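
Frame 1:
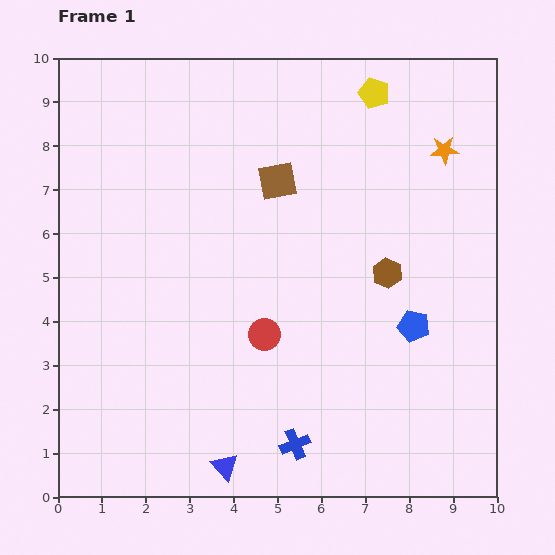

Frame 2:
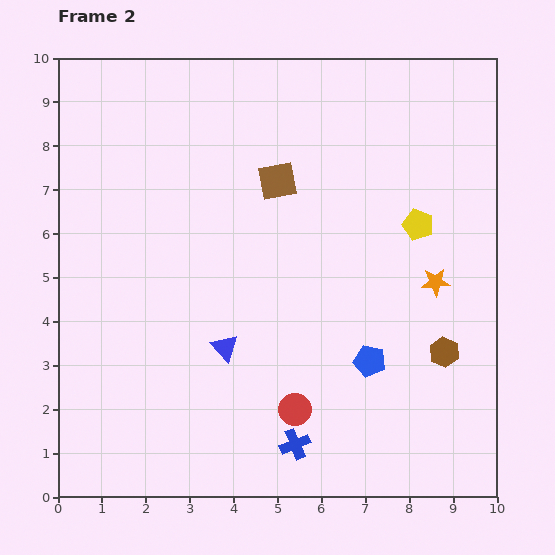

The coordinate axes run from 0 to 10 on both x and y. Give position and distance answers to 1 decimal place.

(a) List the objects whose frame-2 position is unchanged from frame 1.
the blue cross, the brown square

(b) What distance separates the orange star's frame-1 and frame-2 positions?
3.0

The orange star moved from (8.8, 7.9) to (8.6, 4.9), a distance of √(0.2² + 3.0²) ≈ 3.0.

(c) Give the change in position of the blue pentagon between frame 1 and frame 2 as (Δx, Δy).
(-1.0, -0.8)

The blue pentagon was at (8.1, 3.9) in frame 1 and (7.1, 3.1) in frame 2.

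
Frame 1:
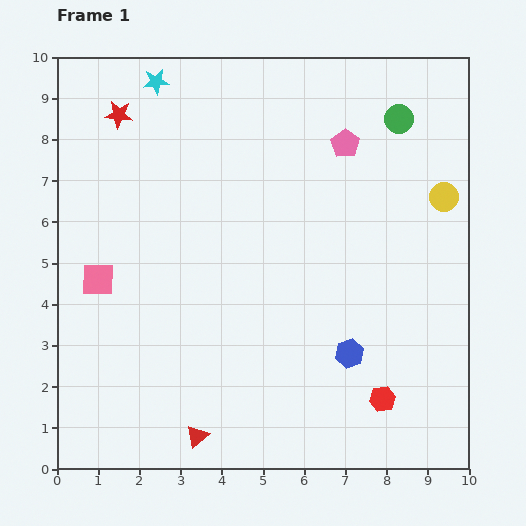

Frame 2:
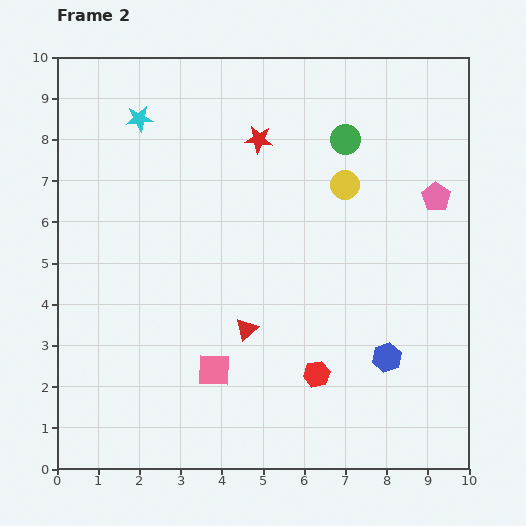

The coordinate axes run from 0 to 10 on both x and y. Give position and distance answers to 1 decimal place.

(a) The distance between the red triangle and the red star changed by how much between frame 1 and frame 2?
-3.4

Distance in frame 1: 8.0. Distance in frame 2: 4.6.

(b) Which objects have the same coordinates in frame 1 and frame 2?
none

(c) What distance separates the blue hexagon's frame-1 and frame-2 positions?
0.9

The blue hexagon moved from (7.1, 2.8) to (8.0, 2.7), a distance of √(0.9² + 0.1²) ≈ 0.9.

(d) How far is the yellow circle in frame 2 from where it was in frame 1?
2.4

The yellow circle moved from (9.4, 6.6) to (7.0, 6.9), a distance of √(2.4² + 0.3²) ≈ 2.4.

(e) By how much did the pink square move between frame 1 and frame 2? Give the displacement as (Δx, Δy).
(2.8, -2.2)

The pink square was at (1.0, 4.6) in frame 1 and (3.8, 2.4) in frame 2.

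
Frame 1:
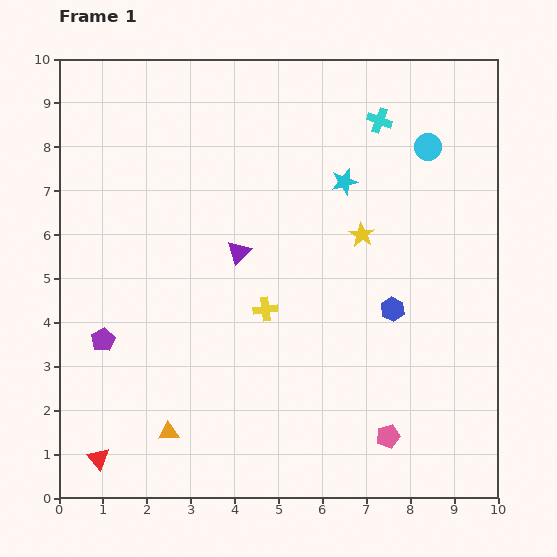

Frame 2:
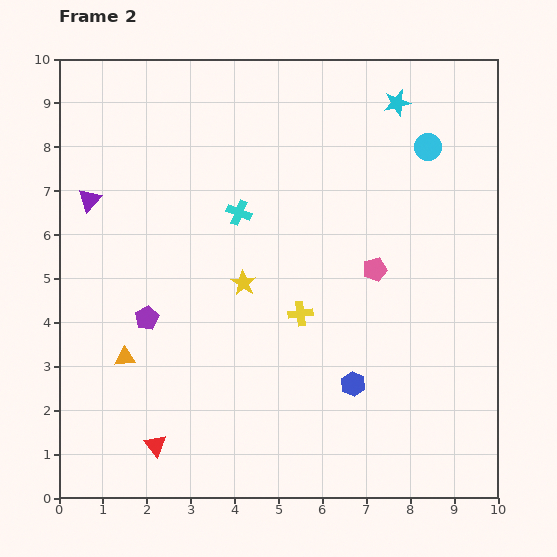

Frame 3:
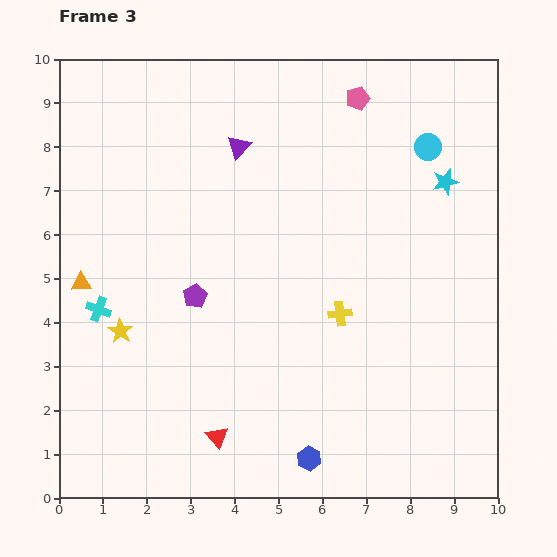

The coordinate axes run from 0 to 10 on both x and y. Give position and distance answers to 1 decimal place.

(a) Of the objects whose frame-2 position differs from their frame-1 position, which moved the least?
the yellow cross

(moved 0.8)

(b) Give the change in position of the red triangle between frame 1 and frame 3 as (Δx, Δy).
(2.7, 0.5)

The red triangle was at (0.9, 0.9) in frame 1 and (3.6, 1.4) in frame 3.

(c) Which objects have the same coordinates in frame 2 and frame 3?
the cyan circle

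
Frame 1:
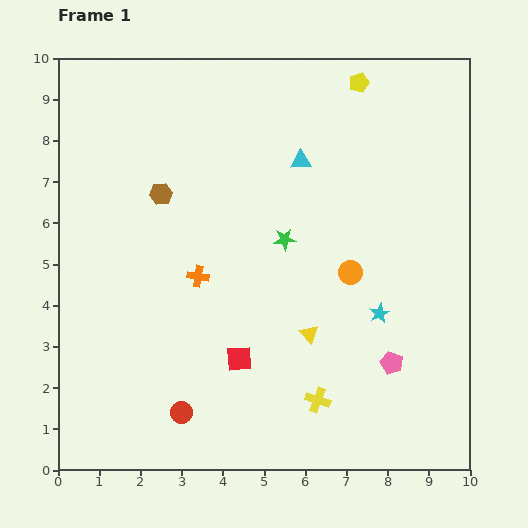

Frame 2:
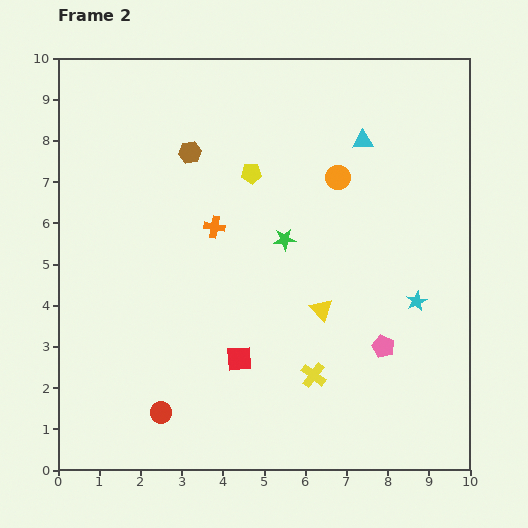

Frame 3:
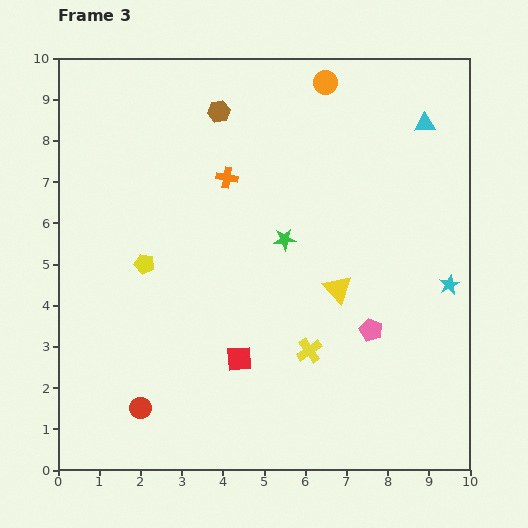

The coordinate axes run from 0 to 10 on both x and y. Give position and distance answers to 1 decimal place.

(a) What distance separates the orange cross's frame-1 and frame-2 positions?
1.3

The orange cross moved from (3.4, 4.7) to (3.8, 5.9), a distance of √(0.4² + 1.2²) ≈ 1.3.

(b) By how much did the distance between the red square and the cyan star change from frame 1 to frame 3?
+1.8

Distance in frame 1: 3.6. Distance in frame 3: 5.4.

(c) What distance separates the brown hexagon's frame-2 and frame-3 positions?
1.2

The brown hexagon moved from (3.2, 7.7) to (3.9, 8.7), a distance of √(0.7² + 1.0²) ≈ 1.2.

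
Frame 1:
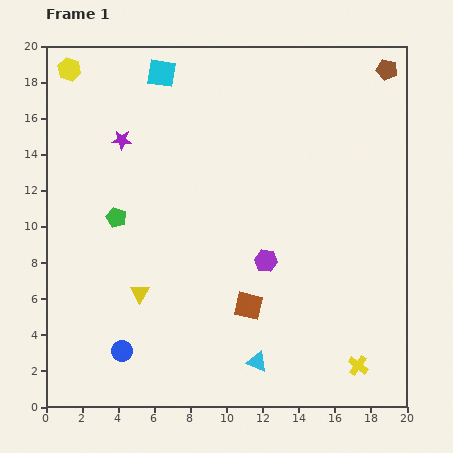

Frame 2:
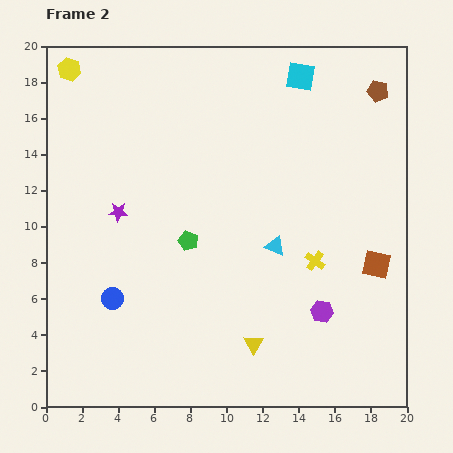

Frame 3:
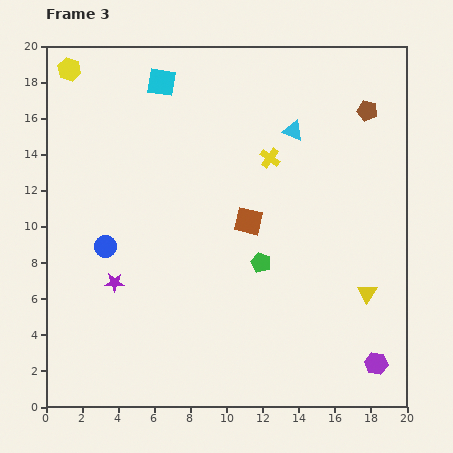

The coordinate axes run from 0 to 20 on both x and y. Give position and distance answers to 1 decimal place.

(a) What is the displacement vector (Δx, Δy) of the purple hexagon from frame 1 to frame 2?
(3.1, -2.8)

The purple hexagon was at (12.2, 8.1) in frame 1 and (15.3, 5.3) in frame 2.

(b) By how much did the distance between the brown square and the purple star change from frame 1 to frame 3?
-3.5

Distance in frame 1: 11.6. Distance in frame 3: 8.1.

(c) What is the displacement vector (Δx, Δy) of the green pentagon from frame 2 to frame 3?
(4.0, -1.2)

The green pentagon was at (7.9, 9.2) in frame 2 and (11.9, 8.0) in frame 3.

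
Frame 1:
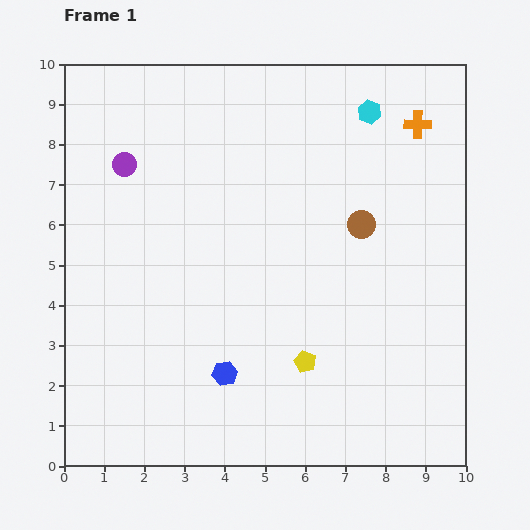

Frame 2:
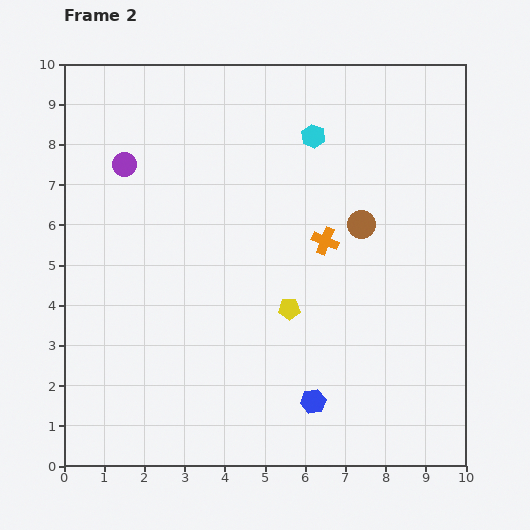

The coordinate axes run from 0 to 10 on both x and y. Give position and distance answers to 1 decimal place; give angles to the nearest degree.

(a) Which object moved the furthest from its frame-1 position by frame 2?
the orange cross

(moved 3.7; next 2.3)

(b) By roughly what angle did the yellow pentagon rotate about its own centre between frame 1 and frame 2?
24° counter-clockwise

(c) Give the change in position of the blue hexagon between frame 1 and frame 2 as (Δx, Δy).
(2.2, -0.7)

The blue hexagon was at (4.0, 2.3) in frame 1 and (6.2, 1.6) in frame 2.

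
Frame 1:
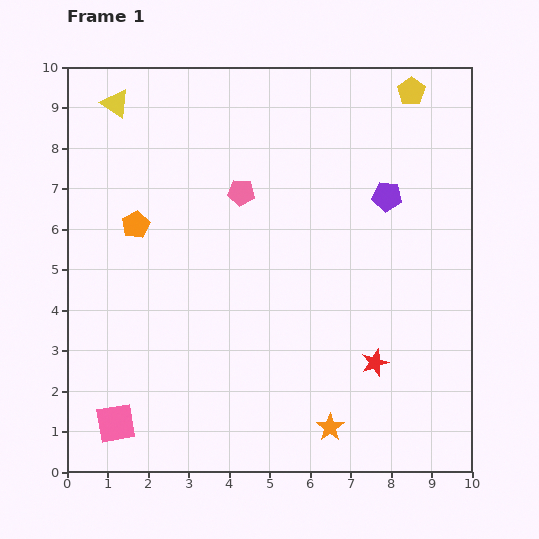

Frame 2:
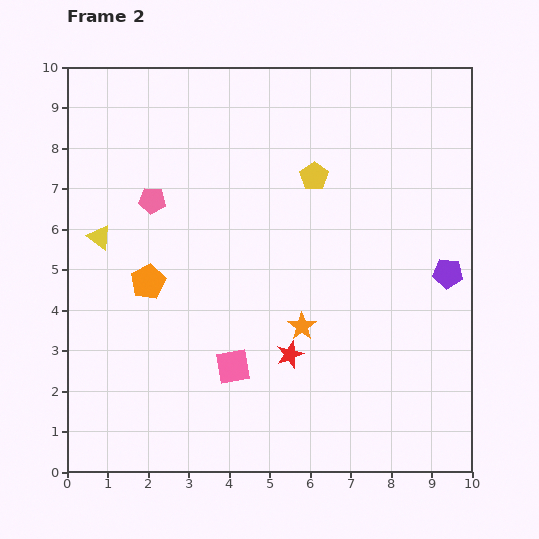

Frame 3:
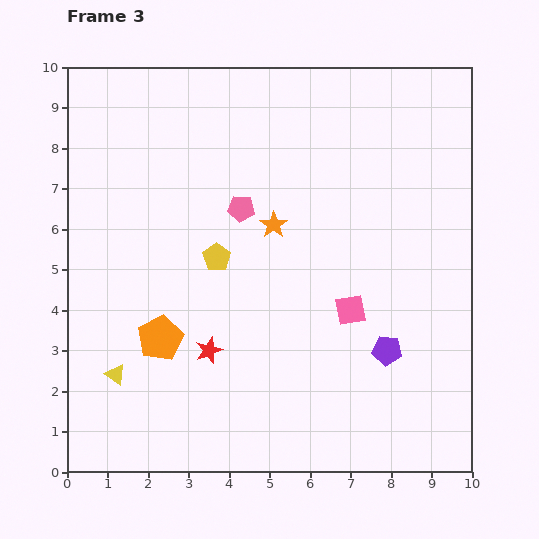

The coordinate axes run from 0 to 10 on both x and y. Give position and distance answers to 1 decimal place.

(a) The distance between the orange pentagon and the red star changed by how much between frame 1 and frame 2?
-2.9

Distance in frame 1: 6.8. Distance in frame 2: 3.9.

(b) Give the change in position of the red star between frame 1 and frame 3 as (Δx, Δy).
(-4.1, 0.3)

The red star was at (7.6, 2.7) in frame 1 and (3.5, 3.0) in frame 3.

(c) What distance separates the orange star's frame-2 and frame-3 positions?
2.6

The orange star moved from (5.8, 3.6) to (5.1, 6.1), a distance of √(0.7² + 2.5²) ≈ 2.6.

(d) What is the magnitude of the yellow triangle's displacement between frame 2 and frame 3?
3.4

The yellow triangle moved from (0.8, 5.8) to (1.2, 2.4), a distance of √(0.4² + 3.4²) ≈ 3.4.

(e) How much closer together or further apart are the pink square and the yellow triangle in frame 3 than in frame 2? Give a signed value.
+1.4

Distance in frame 2: 4.6. Distance in frame 3: 6.0.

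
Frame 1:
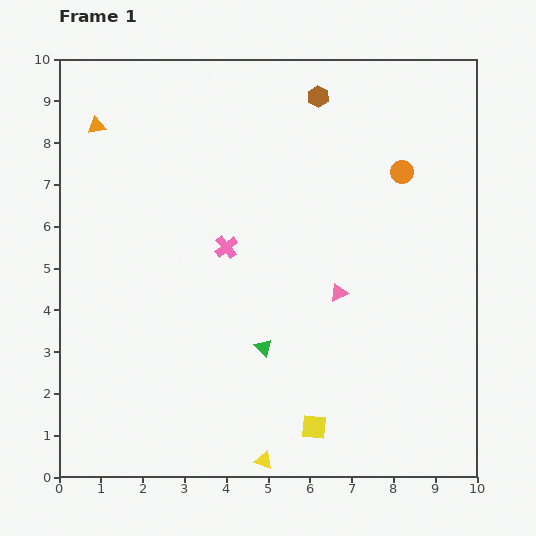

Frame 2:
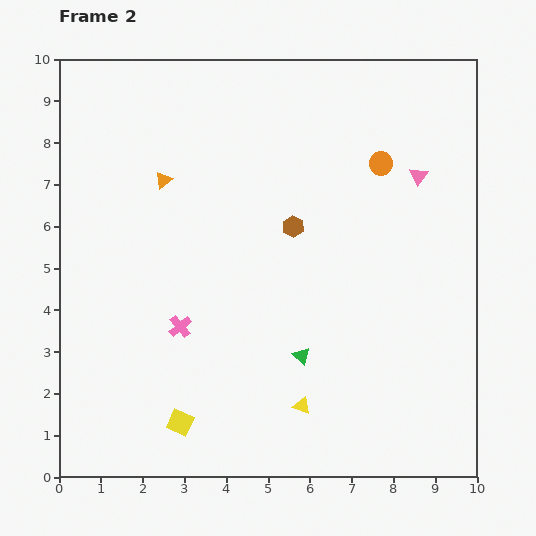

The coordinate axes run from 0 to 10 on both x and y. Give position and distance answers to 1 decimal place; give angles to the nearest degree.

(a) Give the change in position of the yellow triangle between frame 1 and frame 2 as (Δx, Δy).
(0.9, 1.3)

The yellow triangle was at (4.9, 0.4) in frame 1 and (5.8, 1.7) in frame 2.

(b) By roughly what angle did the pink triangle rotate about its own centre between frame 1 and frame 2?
29° counter-clockwise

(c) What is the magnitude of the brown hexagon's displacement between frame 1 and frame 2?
3.2

The brown hexagon moved from (6.2, 9.1) to (5.6, 6.0), a distance of √(0.6² + 3.1²) ≈ 3.2.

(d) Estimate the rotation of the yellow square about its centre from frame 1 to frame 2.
18° clockwise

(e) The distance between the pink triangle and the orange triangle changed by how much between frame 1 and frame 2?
-0.9

Distance in frame 1: 7.0. Distance in frame 2: 6.1.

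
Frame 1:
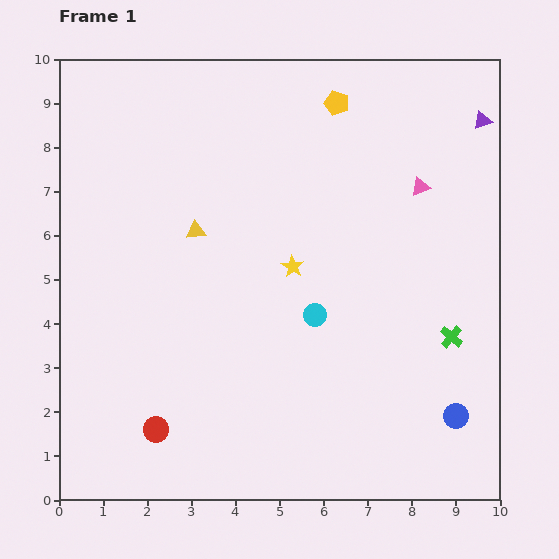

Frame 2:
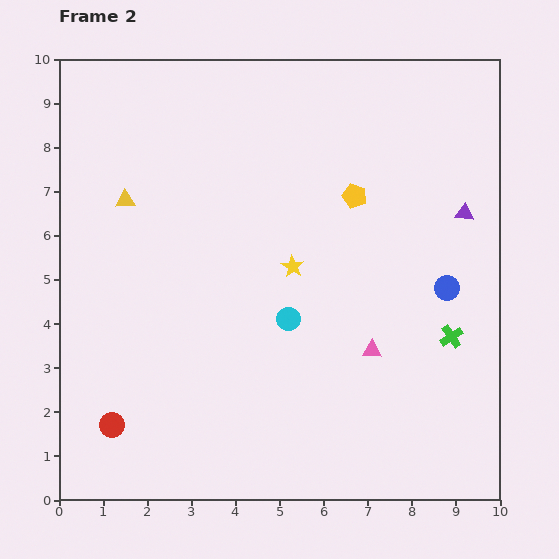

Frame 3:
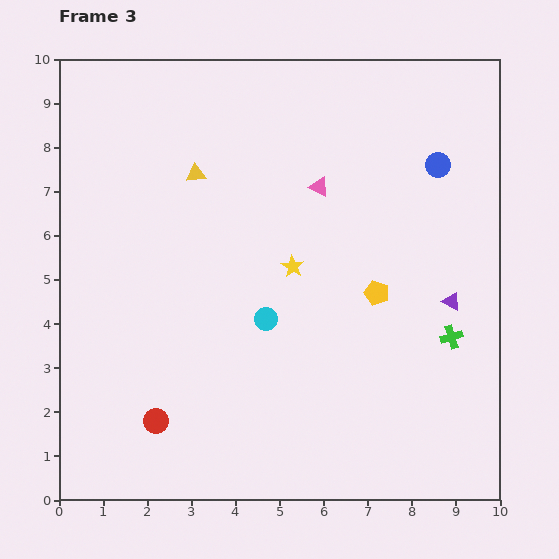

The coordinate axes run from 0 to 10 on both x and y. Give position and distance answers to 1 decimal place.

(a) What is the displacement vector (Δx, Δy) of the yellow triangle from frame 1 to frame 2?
(-1.6, 0.7)

The yellow triangle was at (3.1, 6.1) in frame 1 and (1.5, 6.8) in frame 2.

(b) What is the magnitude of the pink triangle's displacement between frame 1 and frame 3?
2.3

The pink triangle moved from (8.2, 7.1) to (5.9, 7.1), a distance of √(2.3² + 0.0²) ≈ 2.3.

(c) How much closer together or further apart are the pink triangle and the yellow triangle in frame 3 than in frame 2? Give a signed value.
-3.8

Distance in frame 2: 6.6. Distance in frame 3: 2.8.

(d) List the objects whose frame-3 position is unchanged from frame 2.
the green cross, the yellow star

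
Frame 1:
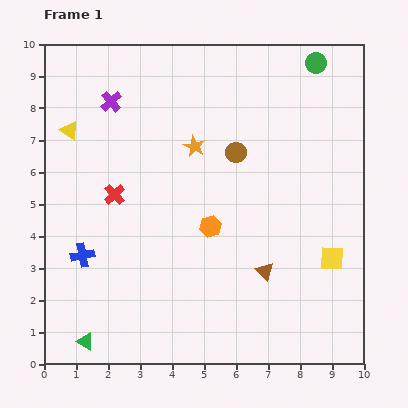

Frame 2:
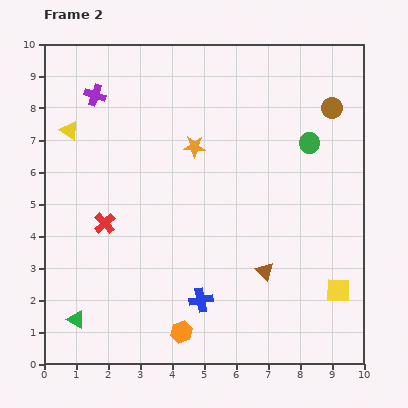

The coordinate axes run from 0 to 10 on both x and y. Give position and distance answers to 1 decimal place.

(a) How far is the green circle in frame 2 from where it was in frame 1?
2.5

The green circle moved from (8.5, 9.4) to (8.3, 6.9), a distance of √(0.2² + 2.5²) ≈ 2.5.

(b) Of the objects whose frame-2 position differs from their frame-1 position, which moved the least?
the purple cross

(moved 0.5)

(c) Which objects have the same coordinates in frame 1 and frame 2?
the brown triangle, the orange star, the yellow triangle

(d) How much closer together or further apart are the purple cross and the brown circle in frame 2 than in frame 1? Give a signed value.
+3.2

Distance in frame 1: 4.2. Distance in frame 2: 7.4.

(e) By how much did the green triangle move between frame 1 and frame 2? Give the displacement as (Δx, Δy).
(-0.3, 0.7)

The green triangle was at (1.3, 0.7) in frame 1 and (1.0, 1.4) in frame 2.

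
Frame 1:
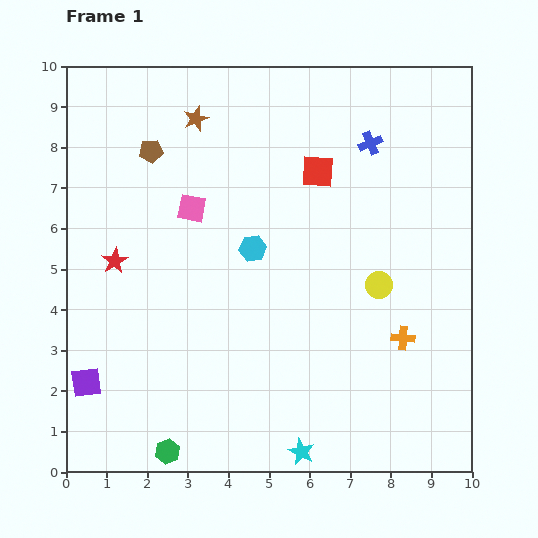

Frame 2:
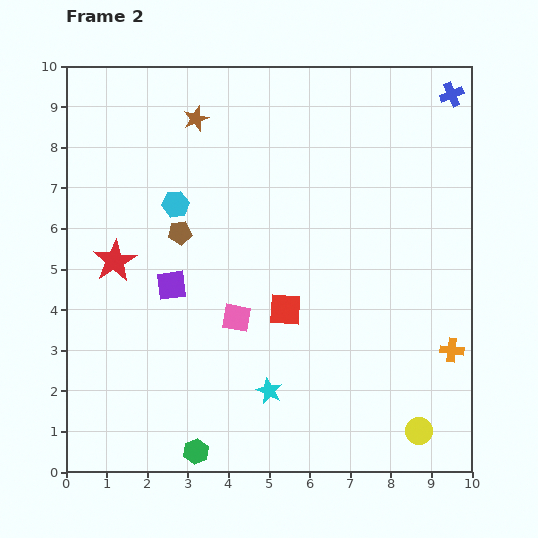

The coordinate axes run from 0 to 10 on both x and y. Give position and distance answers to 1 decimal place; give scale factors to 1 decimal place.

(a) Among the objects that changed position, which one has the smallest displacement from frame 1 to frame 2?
the green hexagon

(moved 0.7)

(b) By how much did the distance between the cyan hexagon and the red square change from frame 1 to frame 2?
+1.2

Distance in frame 1: 2.5. Distance in frame 2: 3.7.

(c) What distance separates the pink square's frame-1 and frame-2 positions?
2.9

The pink square moved from (3.1, 6.5) to (4.2, 3.8), a distance of √(1.1² + 2.7²) ≈ 2.9.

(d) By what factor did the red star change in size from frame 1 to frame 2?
1.6×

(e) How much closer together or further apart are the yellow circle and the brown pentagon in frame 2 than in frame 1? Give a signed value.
+1.2

Distance in frame 1: 6.5. Distance in frame 2: 7.7.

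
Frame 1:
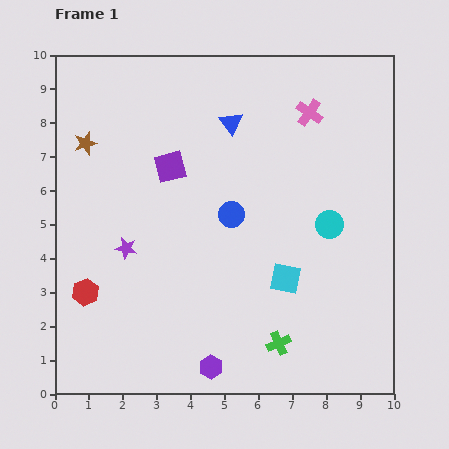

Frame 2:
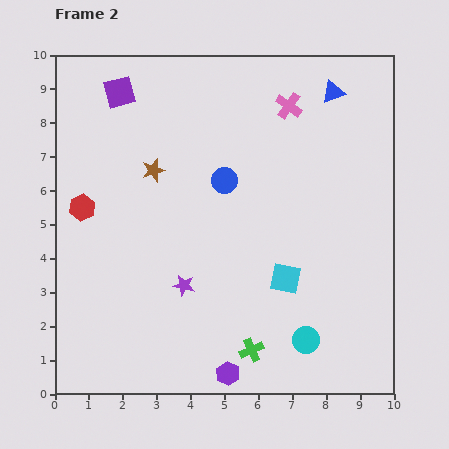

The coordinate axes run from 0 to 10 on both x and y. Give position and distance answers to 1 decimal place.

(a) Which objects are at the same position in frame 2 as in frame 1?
the cyan square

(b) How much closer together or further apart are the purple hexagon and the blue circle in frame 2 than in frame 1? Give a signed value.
+1.2

Distance in frame 1: 4.5. Distance in frame 2: 5.7.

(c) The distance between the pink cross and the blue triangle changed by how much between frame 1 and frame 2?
-0.9

Distance in frame 1: 2.3. Distance in frame 2: 1.4.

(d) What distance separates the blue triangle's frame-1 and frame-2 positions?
3.1

The blue triangle moved from (5.2, 8.0) to (8.2, 8.9), a distance of √(3.0² + 0.9²) ≈ 3.1.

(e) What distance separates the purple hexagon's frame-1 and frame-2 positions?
0.5

The purple hexagon moved from (4.6, 0.8) to (5.1, 0.6), a distance of √(0.5² + 0.2²) ≈ 0.5.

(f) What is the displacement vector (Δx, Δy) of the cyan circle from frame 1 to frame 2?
(-0.7, -3.4)

The cyan circle was at (8.1, 5.0) in frame 1 and (7.4, 1.6) in frame 2.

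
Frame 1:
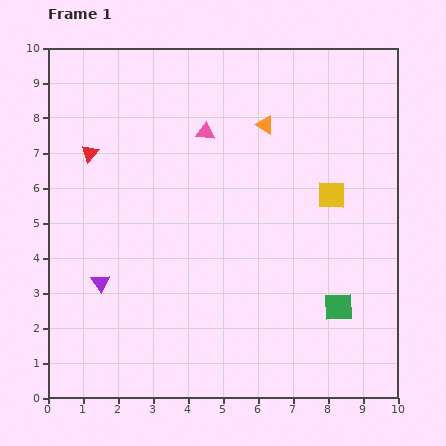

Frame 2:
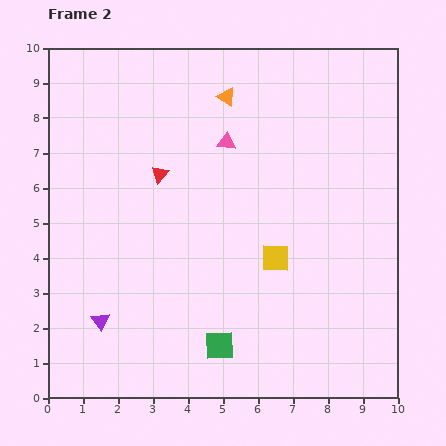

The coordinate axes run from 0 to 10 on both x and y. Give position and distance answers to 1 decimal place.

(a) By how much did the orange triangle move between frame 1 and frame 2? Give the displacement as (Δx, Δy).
(-1.1, 0.8)

The orange triangle was at (6.2, 7.8) in frame 1 and (5.1, 8.6) in frame 2.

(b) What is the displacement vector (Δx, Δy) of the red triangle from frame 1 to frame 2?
(2.0, -0.6)

The red triangle was at (1.2, 7.0) in frame 1 and (3.2, 6.4) in frame 2.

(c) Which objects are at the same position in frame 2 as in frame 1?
none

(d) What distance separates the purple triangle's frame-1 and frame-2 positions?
1.1

The purple triangle moved from (1.5, 3.3) to (1.5, 2.2), a distance of √(0.0² + 1.1²) ≈ 1.1.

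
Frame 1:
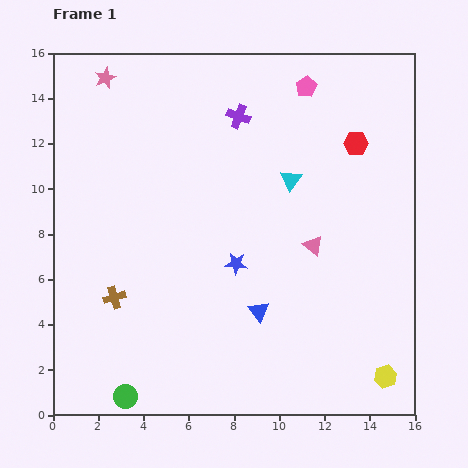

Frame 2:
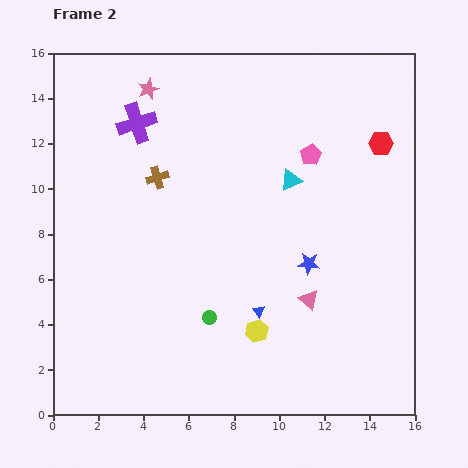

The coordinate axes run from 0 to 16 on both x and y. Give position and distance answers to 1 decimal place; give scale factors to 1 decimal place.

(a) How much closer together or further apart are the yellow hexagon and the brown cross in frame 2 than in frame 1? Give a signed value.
-4.4

Distance in frame 1: 12.5. Distance in frame 2: 8.1.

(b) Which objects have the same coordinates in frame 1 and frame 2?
the cyan triangle, the blue triangle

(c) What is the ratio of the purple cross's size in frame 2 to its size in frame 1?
1.7×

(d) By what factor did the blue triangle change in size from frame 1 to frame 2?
0.6×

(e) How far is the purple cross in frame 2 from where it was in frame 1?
4.5

The purple cross moved from (8.2, 13.2) to (3.7, 12.9), a distance of √(4.5² + 0.3²) ≈ 4.5.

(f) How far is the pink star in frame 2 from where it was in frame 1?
2.0

The pink star moved from (2.3, 14.9) to (4.2, 14.4), a distance of √(1.9² + 0.5²) ≈ 2.0.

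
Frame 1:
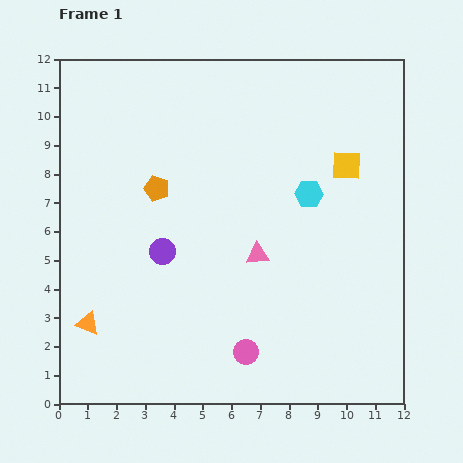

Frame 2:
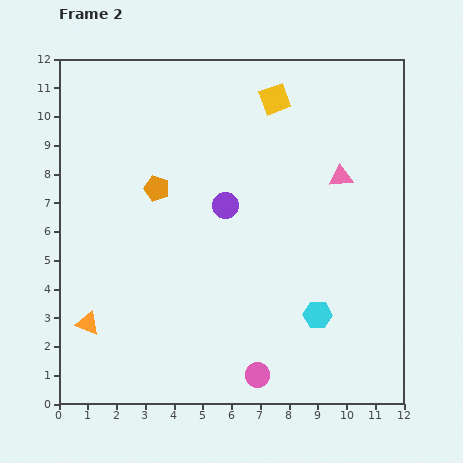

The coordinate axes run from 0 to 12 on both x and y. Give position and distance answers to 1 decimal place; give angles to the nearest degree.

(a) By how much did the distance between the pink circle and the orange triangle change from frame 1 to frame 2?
+0.6

Distance in frame 1: 5.6. Distance in frame 2: 6.2.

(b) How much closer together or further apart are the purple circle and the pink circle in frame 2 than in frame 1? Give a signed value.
+1.5

Distance in frame 1: 4.5. Distance in frame 2: 6.0.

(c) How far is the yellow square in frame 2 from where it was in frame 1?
3.4

The yellow square moved from (10.0, 8.3) to (7.5, 10.6), a distance of √(2.5² + 2.3²) ≈ 3.4.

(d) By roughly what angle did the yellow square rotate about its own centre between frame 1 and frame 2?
23° counter-clockwise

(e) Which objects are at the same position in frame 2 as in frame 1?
the orange pentagon, the orange triangle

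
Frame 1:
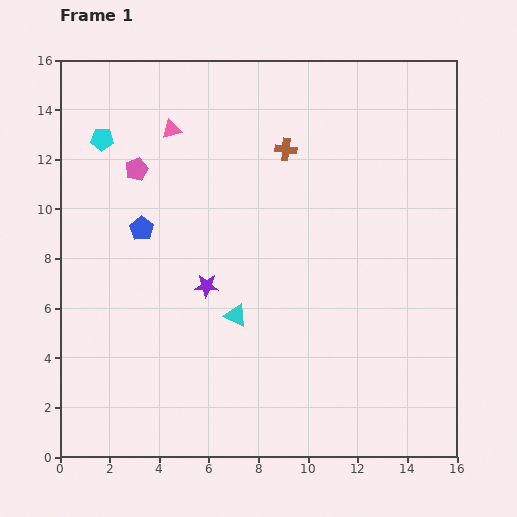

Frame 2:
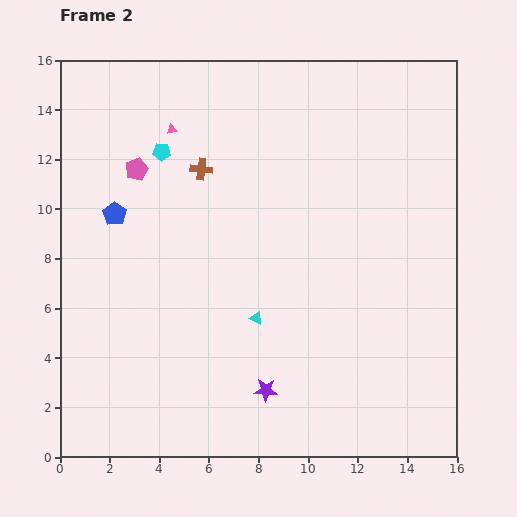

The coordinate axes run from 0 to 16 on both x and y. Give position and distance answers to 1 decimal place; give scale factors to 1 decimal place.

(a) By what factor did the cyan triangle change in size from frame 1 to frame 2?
0.6×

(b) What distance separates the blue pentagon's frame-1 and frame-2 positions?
1.3

The blue pentagon moved from (3.3, 9.2) to (2.2, 9.8), a distance of √(1.1² + 0.6²) ≈ 1.3.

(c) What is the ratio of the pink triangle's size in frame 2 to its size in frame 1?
0.6×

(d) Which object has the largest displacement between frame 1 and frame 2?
the purple star

(moved 4.8; next 3.5)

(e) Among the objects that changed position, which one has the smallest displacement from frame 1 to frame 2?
the cyan triangle

(moved 0.8)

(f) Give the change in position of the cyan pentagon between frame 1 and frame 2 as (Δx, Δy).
(2.4, -0.5)

The cyan pentagon was at (1.7, 12.8) in frame 1 and (4.1, 12.3) in frame 2.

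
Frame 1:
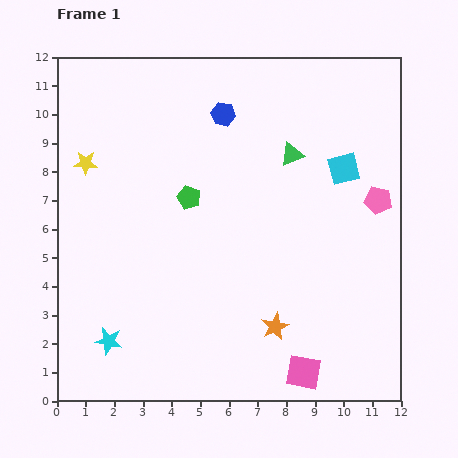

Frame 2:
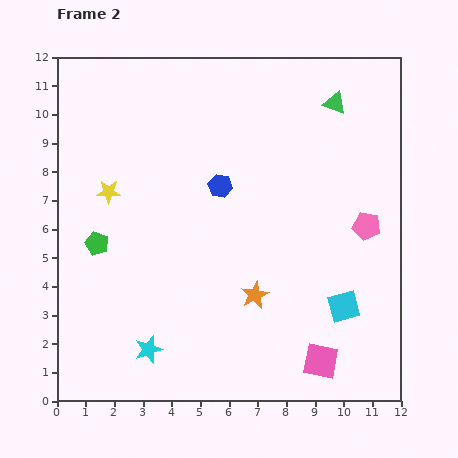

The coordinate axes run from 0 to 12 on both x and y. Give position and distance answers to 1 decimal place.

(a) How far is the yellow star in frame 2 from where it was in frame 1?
1.3

The yellow star moved from (1.0, 8.3) to (1.8, 7.3), a distance of √(0.8² + 1.0²) ≈ 1.3.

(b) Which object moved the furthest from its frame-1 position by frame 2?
the cyan square

(moved 4.8; next 3.6)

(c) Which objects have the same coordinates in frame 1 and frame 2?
none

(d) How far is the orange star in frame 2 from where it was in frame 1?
1.3

The orange star moved from (7.6, 2.6) to (6.9, 3.7), a distance of √(0.7² + 1.1²) ≈ 1.3.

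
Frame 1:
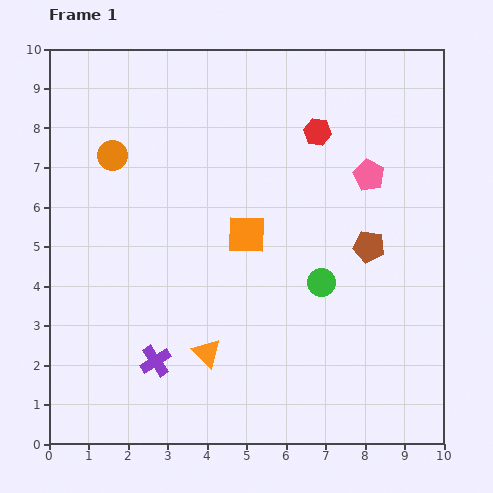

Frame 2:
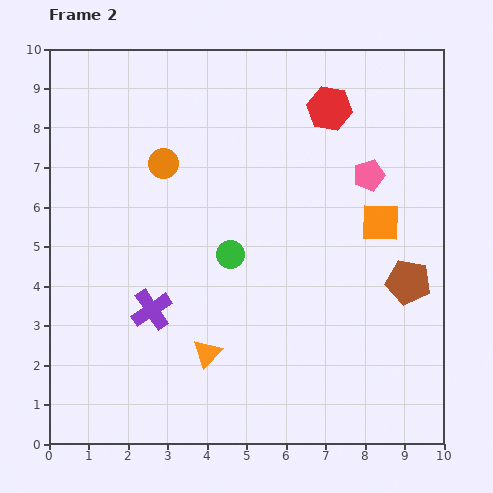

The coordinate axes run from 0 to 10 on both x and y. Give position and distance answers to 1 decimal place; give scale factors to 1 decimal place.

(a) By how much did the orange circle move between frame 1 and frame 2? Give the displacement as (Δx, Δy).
(1.3, -0.2)

The orange circle was at (1.6, 7.3) in frame 1 and (2.9, 7.1) in frame 2.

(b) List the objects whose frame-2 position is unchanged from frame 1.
the pink pentagon, the orange triangle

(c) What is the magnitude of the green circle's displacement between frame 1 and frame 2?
2.4

The green circle moved from (6.9, 4.1) to (4.6, 4.8), a distance of √(2.3² + 0.7²) ≈ 2.4.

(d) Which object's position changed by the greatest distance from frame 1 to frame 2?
the orange square

(moved 3.4; next 2.4)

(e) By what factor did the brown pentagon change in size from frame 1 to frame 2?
1.4×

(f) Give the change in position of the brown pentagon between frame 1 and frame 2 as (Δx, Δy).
(1.0, -0.9)

The brown pentagon was at (8.1, 5.0) in frame 1 and (9.1, 4.1) in frame 2.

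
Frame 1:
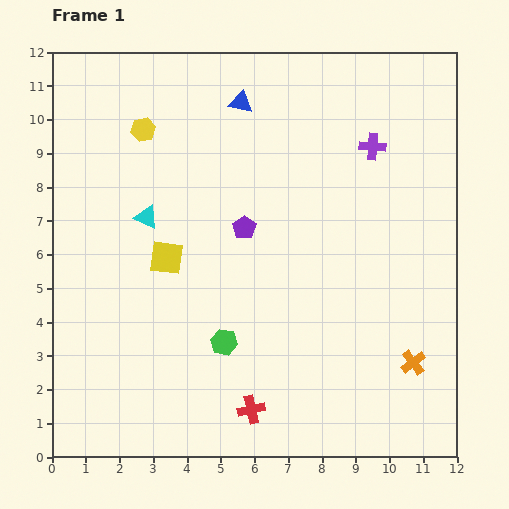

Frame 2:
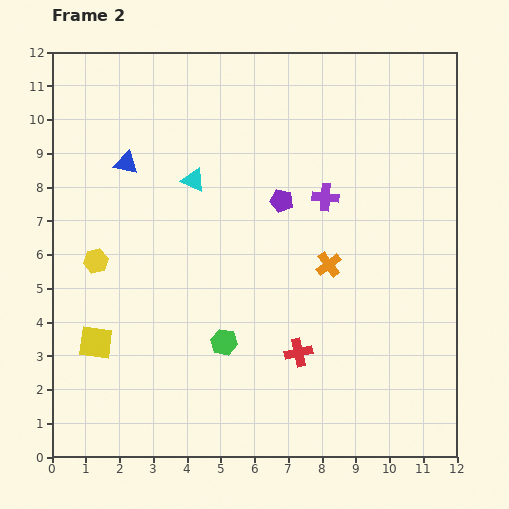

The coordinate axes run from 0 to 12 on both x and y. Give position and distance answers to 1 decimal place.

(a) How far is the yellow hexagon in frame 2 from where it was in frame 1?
4.1

The yellow hexagon moved from (2.7, 9.7) to (1.3, 5.8), a distance of √(1.4² + 3.9²) ≈ 4.1.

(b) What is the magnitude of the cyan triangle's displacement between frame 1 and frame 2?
1.8

The cyan triangle moved from (2.8, 7.1) to (4.2, 8.2), a distance of √(1.4² + 1.1²) ≈ 1.8.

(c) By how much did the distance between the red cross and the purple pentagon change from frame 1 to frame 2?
-0.9

Distance in frame 1: 5.4. Distance in frame 2: 4.5.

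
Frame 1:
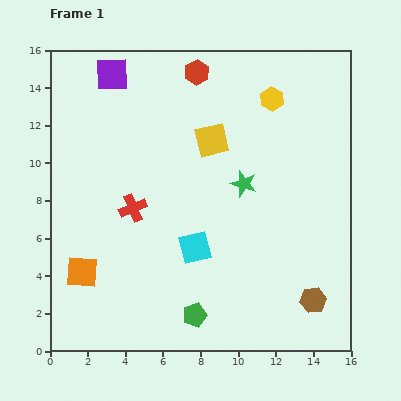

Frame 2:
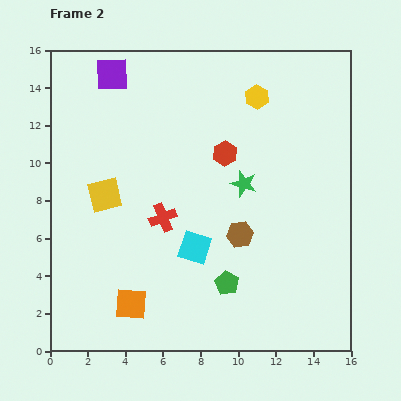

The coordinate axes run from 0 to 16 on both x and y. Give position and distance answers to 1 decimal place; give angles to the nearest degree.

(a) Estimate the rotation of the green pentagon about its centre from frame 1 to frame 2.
25° counter-clockwise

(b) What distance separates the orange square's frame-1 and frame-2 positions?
3.1

The orange square moved from (1.7, 4.2) to (4.3, 2.5), a distance of √(2.6² + 1.7²) ≈ 3.1.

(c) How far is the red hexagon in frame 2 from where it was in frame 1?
4.6

The red hexagon moved from (7.8, 14.8) to (9.3, 10.5), a distance of √(1.5² + 4.3²) ≈ 4.6.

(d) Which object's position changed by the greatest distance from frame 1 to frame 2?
the yellow square

(moved 6.4; next 5.2)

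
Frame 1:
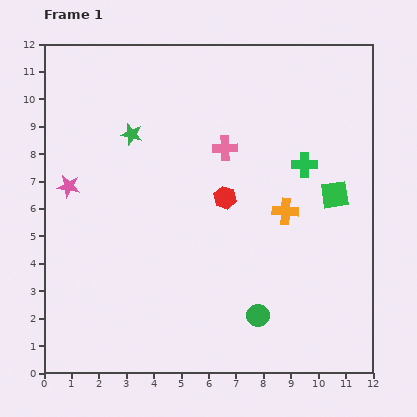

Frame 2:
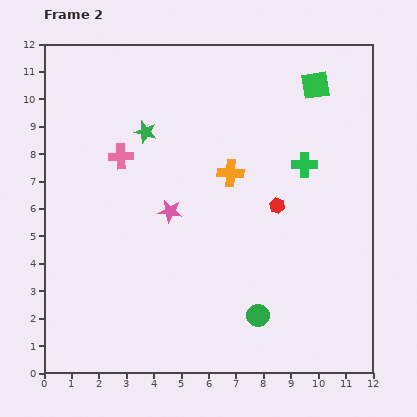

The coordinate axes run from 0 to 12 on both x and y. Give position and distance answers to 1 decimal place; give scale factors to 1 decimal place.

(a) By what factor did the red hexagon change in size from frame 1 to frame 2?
0.7×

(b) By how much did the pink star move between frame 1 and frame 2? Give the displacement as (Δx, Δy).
(3.7, -0.9)

The pink star was at (0.9, 6.8) in frame 1 and (4.6, 5.9) in frame 2.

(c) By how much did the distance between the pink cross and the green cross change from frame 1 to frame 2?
+3.7

Distance in frame 1: 3.0. Distance in frame 2: 6.7.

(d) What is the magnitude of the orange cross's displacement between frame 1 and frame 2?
2.4

The orange cross moved from (8.8, 5.9) to (6.8, 7.3), a distance of √(2.0² + 1.4²) ≈ 2.4.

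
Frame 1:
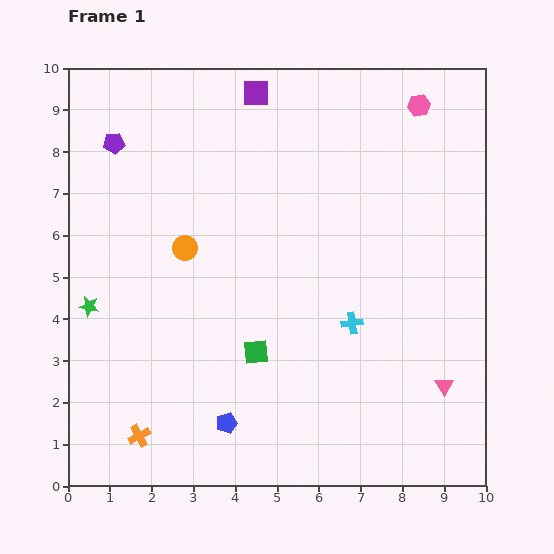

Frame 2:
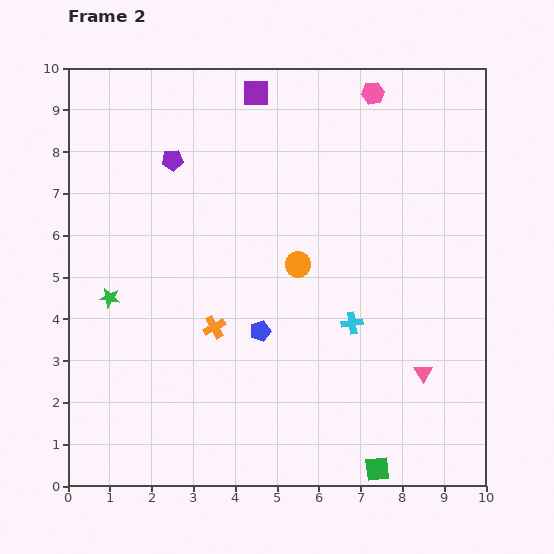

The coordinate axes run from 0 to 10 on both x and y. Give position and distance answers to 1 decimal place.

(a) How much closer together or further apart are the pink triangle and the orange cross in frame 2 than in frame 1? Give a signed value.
-2.3

Distance in frame 1: 7.4. Distance in frame 2: 5.1.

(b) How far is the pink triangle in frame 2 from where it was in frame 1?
0.6

The pink triangle moved from (9.0, 2.4) to (8.5, 2.7), a distance of √(0.5² + 0.3²) ≈ 0.6.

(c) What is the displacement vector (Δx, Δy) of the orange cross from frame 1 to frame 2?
(1.8, 2.6)

The orange cross was at (1.7, 1.2) in frame 1 and (3.5, 3.8) in frame 2.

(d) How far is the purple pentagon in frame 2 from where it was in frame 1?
1.5

The purple pentagon moved from (1.1, 8.2) to (2.5, 7.8), a distance of √(1.4² + 0.4²) ≈ 1.5.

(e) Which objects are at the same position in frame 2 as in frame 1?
the cyan cross, the purple square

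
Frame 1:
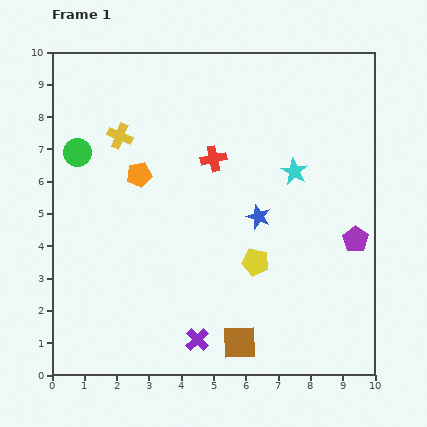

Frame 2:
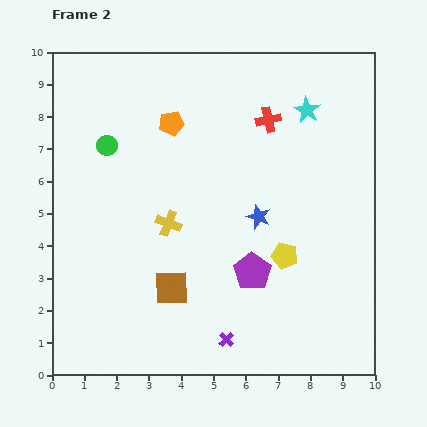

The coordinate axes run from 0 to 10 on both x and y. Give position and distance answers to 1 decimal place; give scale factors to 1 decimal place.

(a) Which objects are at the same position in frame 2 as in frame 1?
the blue star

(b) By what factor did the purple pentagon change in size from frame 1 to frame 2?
1.5×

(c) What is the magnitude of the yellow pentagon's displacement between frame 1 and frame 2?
0.9

The yellow pentagon moved from (6.3, 3.5) to (7.2, 3.7), a distance of √(0.9² + 0.2²) ≈ 0.9.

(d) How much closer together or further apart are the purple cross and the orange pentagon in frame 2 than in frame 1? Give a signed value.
+1.5

Distance in frame 1: 5.4. Distance in frame 2: 6.9.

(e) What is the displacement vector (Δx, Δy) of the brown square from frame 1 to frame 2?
(-2.1, 1.7)

The brown square was at (5.8, 1.0) in frame 1 and (3.7, 2.7) in frame 2.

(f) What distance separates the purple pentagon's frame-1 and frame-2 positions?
3.4

The purple pentagon moved from (9.4, 4.2) to (6.2, 3.2), a distance of √(3.2² + 1.0²) ≈ 3.4.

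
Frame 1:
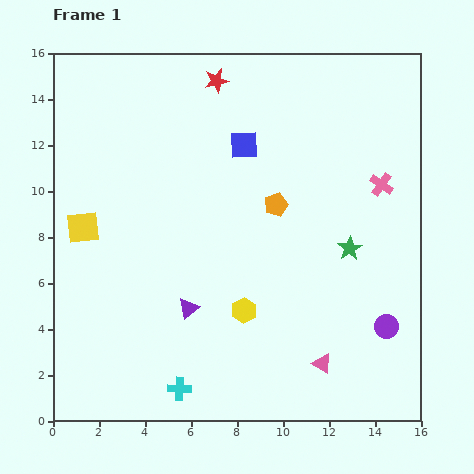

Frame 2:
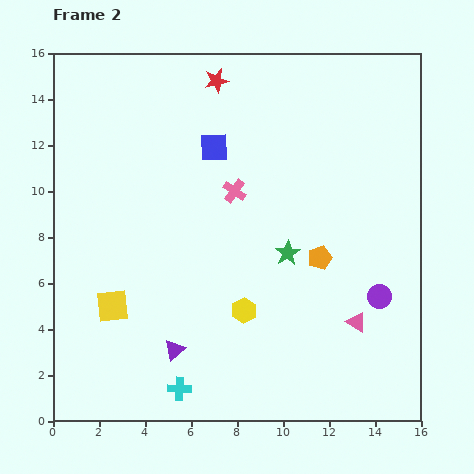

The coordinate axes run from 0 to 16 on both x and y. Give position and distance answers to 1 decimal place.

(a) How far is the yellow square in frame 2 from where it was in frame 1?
3.6

The yellow square moved from (1.3, 8.4) to (2.6, 5.0), a distance of √(1.3² + 3.4²) ≈ 3.6.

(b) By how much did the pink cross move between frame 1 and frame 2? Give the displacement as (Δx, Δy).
(-6.4, -0.3)

The pink cross was at (14.3, 10.3) in frame 1 and (7.9, 10.0) in frame 2.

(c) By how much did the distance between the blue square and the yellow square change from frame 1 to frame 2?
+0.3

Distance in frame 1: 7.9. Distance in frame 2: 8.2.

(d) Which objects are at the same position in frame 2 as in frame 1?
the cyan cross, the yellow hexagon, the red star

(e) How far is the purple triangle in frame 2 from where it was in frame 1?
1.9

The purple triangle moved from (5.9, 4.9) to (5.3, 3.1), a distance of √(0.6² + 1.8²) ≈ 1.9.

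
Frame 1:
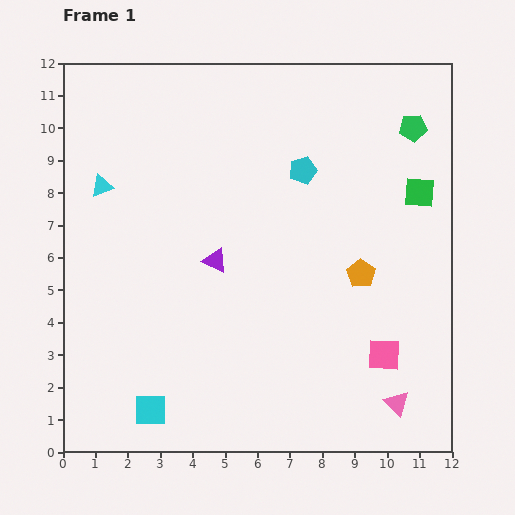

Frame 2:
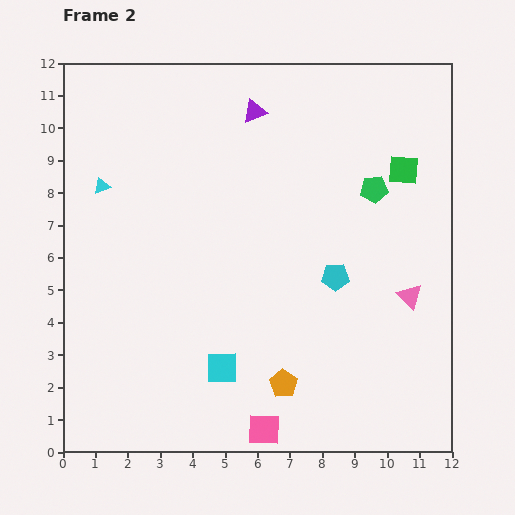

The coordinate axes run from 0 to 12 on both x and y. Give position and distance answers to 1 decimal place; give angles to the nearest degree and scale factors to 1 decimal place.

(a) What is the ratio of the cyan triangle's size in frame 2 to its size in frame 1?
0.7×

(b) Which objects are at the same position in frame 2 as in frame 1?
the cyan triangle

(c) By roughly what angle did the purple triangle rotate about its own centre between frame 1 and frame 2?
48° counter-clockwise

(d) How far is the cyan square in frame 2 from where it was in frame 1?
2.6

The cyan square moved from (2.7, 1.3) to (4.9, 2.6), a distance of √(2.2² + 1.3²) ≈ 2.6.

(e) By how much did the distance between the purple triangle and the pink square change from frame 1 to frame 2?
+3.8

Distance in frame 1: 6.0. Distance in frame 2: 9.8.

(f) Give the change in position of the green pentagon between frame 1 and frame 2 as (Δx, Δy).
(-1.2, -1.9)

The green pentagon was at (10.8, 10.0) in frame 1 and (9.6, 8.1) in frame 2.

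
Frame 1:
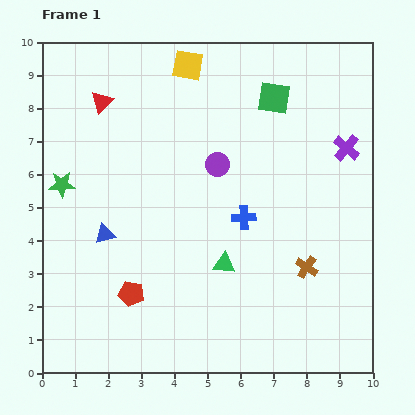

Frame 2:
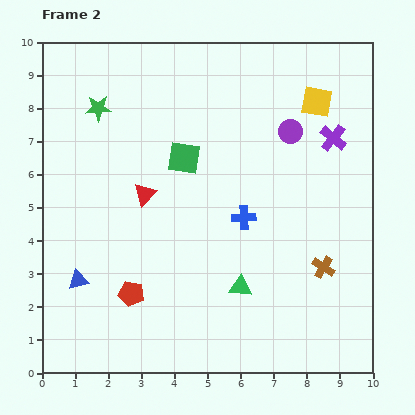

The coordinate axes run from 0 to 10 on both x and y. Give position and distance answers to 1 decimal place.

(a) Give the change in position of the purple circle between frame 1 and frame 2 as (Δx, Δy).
(2.2, 1.0)

The purple circle was at (5.3, 6.3) in frame 1 and (7.5, 7.3) in frame 2.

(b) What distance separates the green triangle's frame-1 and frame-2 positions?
0.9

The green triangle moved from (5.5, 3.3) to (6.0, 2.6), a distance of √(0.5² + 0.7²) ≈ 0.9.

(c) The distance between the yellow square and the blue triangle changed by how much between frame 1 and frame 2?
+3.3

Distance in frame 1: 5.7. Distance in frame 2: 9.0.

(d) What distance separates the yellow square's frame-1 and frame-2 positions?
4.1

The yellow square moved from (4.4, 9.3) to (8.3, 8.2), a distance of √(3.9² + 1.1²) ≈ 4.1.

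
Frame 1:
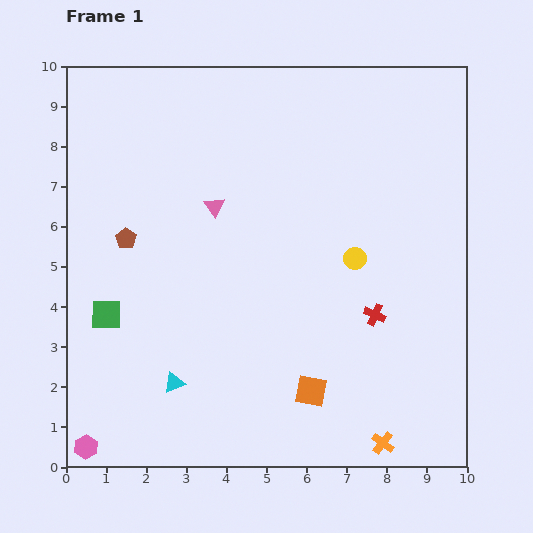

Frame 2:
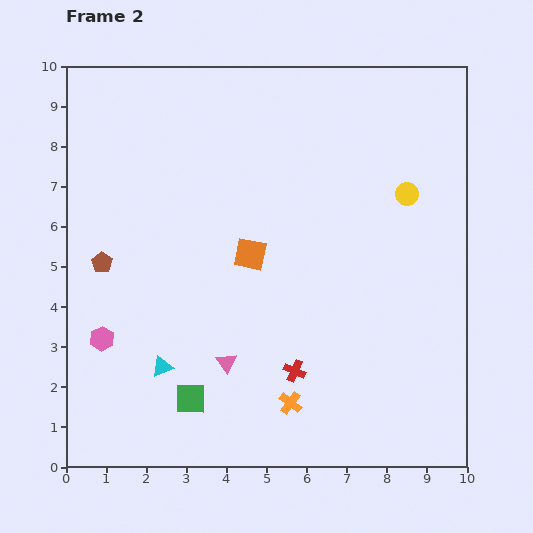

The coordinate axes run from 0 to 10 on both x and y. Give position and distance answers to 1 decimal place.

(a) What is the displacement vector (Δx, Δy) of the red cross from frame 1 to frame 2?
(-2.0, -1.4)

The red cross was at (7.7, 3.8) in frame 1 and (5.7, 2.4) in frame 2.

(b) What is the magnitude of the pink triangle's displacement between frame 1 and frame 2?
3.9

The pink triangle moved from (3.7, 6.5) to (4.0, 2.6), a distance of √(0.3² + 3.9²) ≈ 3.9.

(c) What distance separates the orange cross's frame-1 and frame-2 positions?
2.5

The orange cross moved from (7.9, 0.6) to (5.6, 1.6), a distance of √(2.3² + 1.0²) ≈ 2.5.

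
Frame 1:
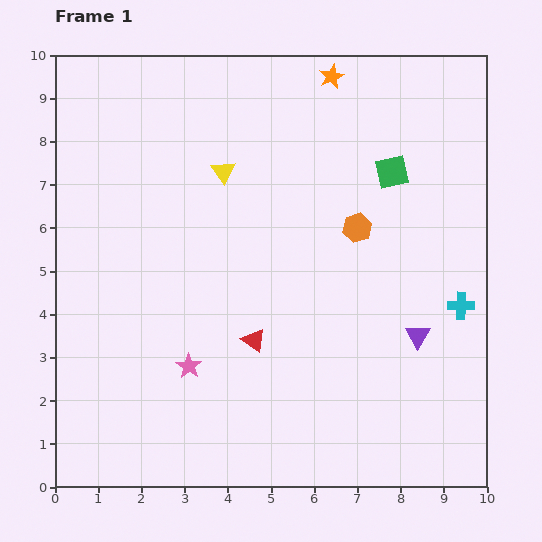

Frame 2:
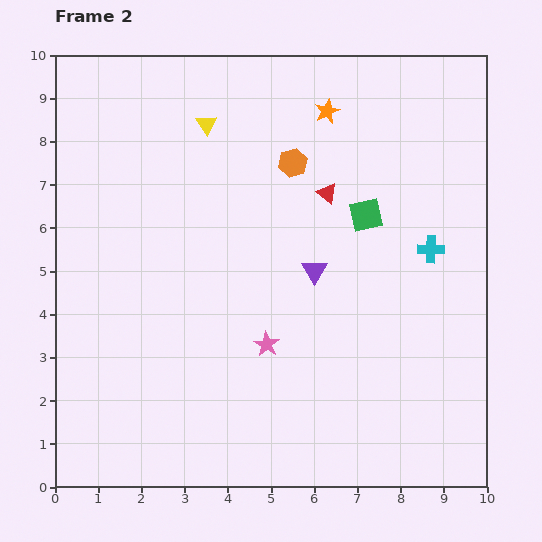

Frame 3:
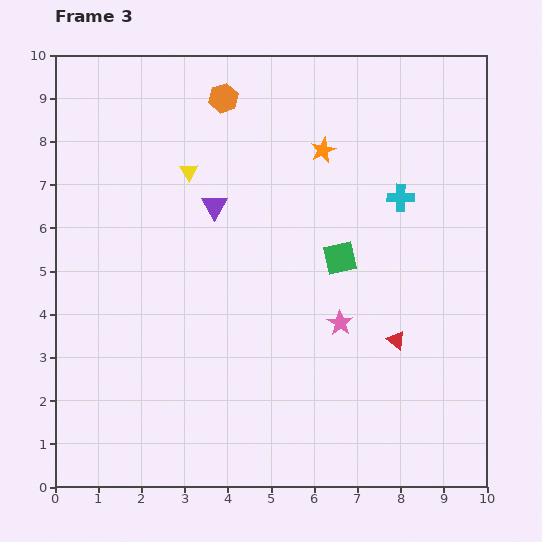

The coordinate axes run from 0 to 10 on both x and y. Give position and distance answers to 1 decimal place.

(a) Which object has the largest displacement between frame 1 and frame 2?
the red triangle

(moved 3.8; next 2.8)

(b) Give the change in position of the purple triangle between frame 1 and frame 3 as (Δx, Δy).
(-4.7, 3.0)

The purple triangle was at (8.4, 3.5) in frame 1 and (3.7, 6.5) in frame 3.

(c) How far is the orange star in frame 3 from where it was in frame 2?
0.9

The orange star moved from (6.3, 8.7) to (6.2, 7.8), a distance of √(0.1² + 0.9²) ≈ 0.9.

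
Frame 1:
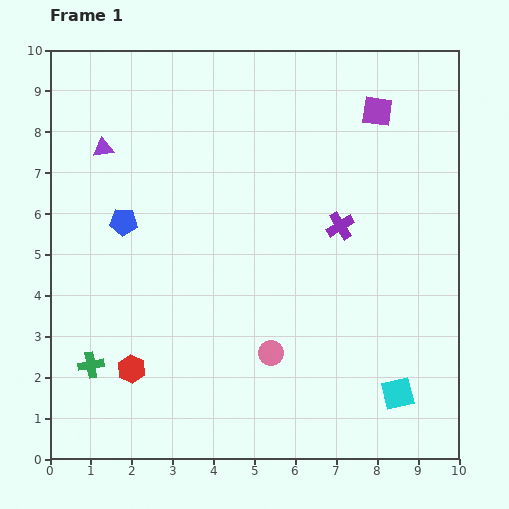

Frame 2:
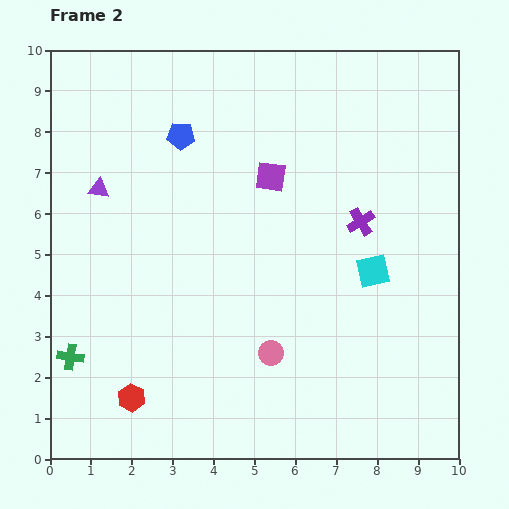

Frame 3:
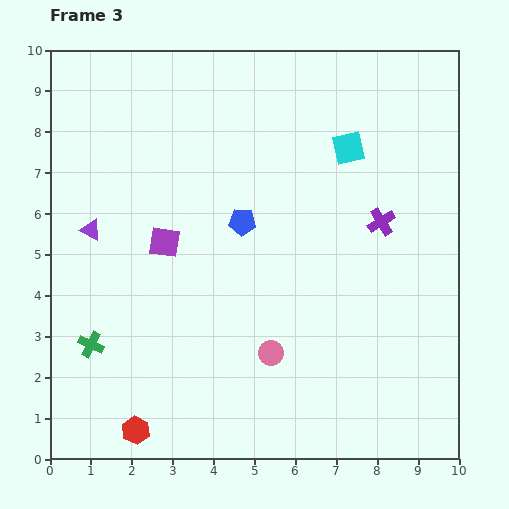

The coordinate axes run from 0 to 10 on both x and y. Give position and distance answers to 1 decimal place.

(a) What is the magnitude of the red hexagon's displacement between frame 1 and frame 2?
0.7

The red hexagon moved from (2.0, 2.2) to (2.0, 1.5), a distance of √(0.0² + 0.7²) ≈ 0.7.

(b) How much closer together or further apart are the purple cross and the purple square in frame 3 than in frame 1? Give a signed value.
+2.4

Distance in frame 1: 2.9. Distance in frame 3: 5.3.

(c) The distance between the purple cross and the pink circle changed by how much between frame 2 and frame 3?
+0.3

Distance in frame 2: 3.9. Distance in frame 3: 4.2.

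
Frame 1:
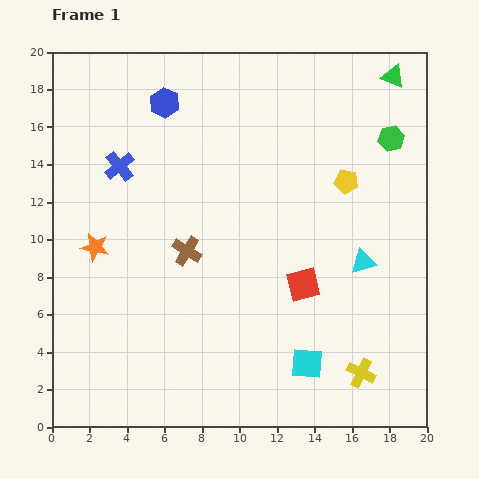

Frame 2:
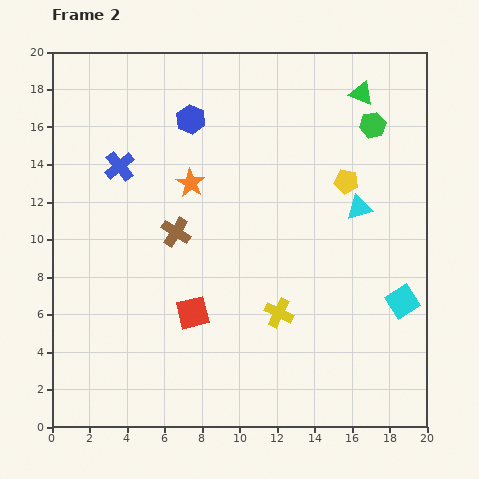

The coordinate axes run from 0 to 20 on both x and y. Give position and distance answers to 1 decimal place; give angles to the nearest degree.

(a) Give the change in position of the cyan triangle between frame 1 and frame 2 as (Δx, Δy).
(-0.2, 2.9)

The cyan triangle was at (16.6, 8.8) in frame 1 and (16.4, 11.7) in frame 2.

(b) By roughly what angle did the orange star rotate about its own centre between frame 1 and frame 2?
20° clockwise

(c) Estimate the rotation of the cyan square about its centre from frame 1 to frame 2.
38° counter-clockwise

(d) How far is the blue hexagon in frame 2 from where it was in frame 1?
1.7

The blue hexagon moved from (6.0, 17.3) to (7.4, 16.4), a distance of √(1.4² + 0.9²) ≈ 1.7.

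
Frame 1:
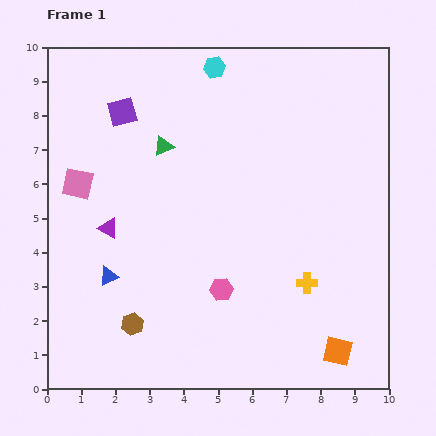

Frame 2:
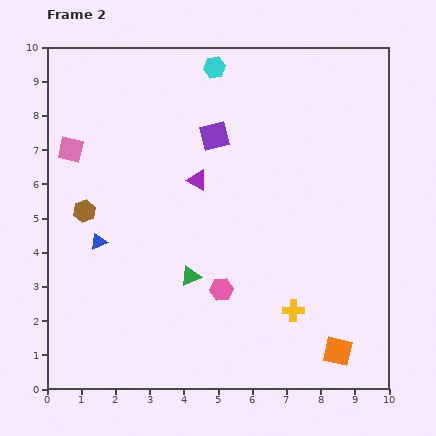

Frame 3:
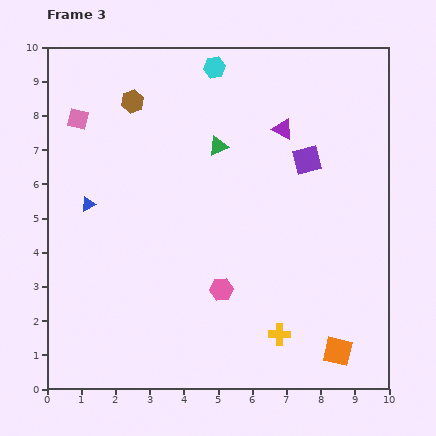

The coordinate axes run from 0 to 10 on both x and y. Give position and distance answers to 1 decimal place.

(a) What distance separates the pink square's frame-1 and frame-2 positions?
1.0

The pink square moved from (0.9, 6.0) to (0.7, 7.0), a distance of √(0.2² + 1.0²) ≈ 1.0.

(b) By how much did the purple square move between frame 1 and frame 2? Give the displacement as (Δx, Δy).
(2.7, -0.7)

The purple square was at (2.2, 8.1) in frame 1 and (4.9, 7.4) in frame 2.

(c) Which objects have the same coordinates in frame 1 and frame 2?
the orange square, the cyan hexagon, the pink hexagon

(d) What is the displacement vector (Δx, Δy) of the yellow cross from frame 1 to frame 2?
(-0.4, -0.8)

The yellow cross was at (7.6, 3.1) in frame 1 and (7.2, 2.3) in frame 2.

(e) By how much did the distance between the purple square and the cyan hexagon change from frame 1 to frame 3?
+0.8

Distance in frame 1: 3.0. Distance in frame 3: 3.8.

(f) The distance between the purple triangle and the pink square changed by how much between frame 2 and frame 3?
+2.2

Distance in frame 2: 3.8. Distance in frame 3: 6.0.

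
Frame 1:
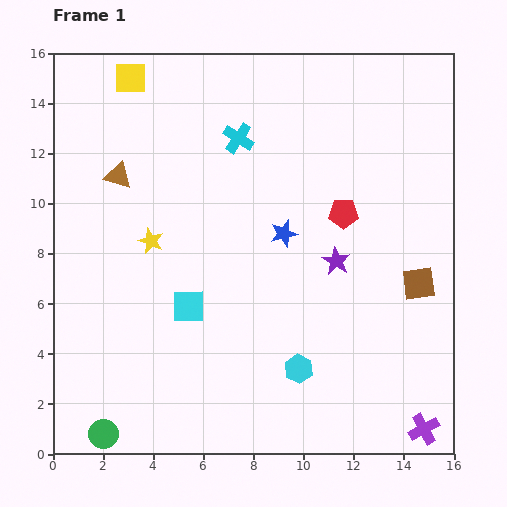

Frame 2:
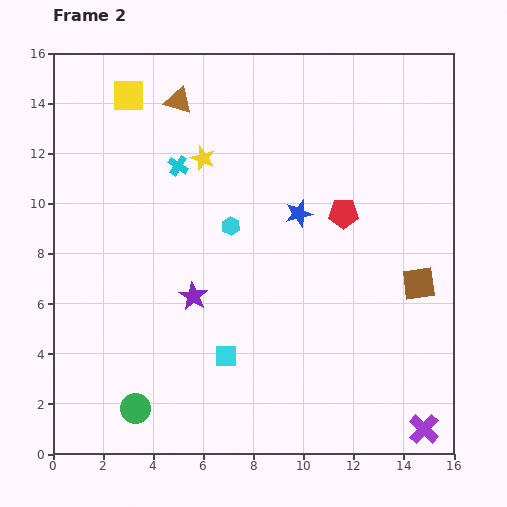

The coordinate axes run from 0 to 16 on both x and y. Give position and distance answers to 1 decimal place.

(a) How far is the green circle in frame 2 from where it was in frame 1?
1.6

The green circle moved from (2.0, 0.8) to (3.3, 1.8), a distance of √(1.3² + 1.0²) ≈ 1.6.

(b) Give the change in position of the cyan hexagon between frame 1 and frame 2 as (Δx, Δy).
(-2.7, 5.7)

The cyan hexagon was at (9.8, 3.4) in frame 1 and (7.1, 9.1) in frame 2.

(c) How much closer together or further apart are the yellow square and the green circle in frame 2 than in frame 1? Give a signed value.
-1.7

Distance in frame 1: 14.2. Distance in frame 2: 12.5.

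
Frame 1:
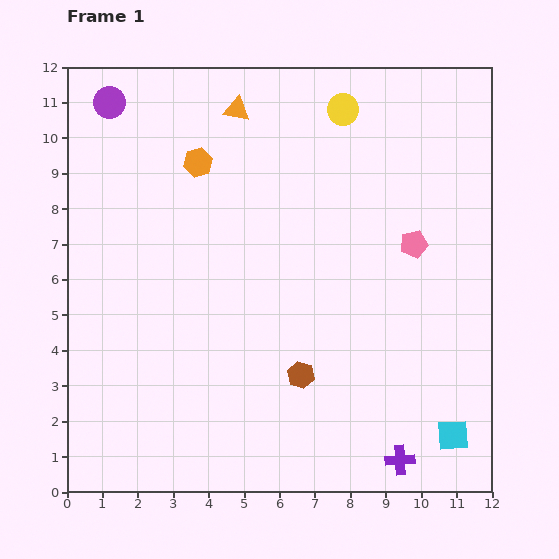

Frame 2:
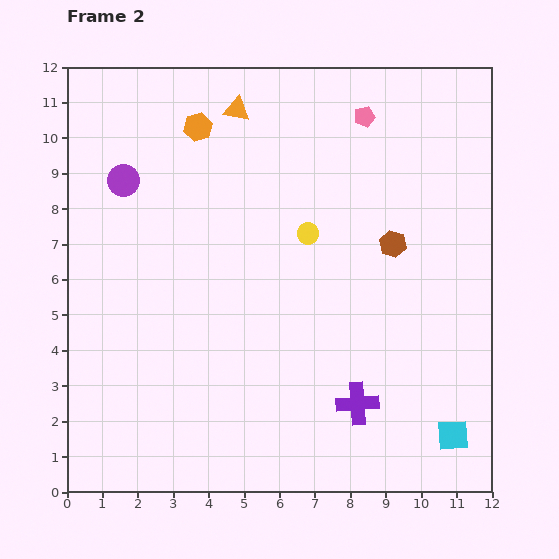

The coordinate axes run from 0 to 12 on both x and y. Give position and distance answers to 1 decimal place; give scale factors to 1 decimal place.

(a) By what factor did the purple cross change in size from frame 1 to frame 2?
1.4×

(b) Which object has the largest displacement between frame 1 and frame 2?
the brown hexagon

(moved 4.5; next 3.9)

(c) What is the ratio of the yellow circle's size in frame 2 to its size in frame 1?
0.7×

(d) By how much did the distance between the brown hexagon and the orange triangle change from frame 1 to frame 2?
-1.9

Distance in frame 1: 7.7. Distance in frame 2: 5.8.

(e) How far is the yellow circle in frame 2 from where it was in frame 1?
3.6

The yellow circle moved from (7.8, 10.8) to (6.8, 7.3), a distance of √(1.0² + 3.5²) ≈ 3.6.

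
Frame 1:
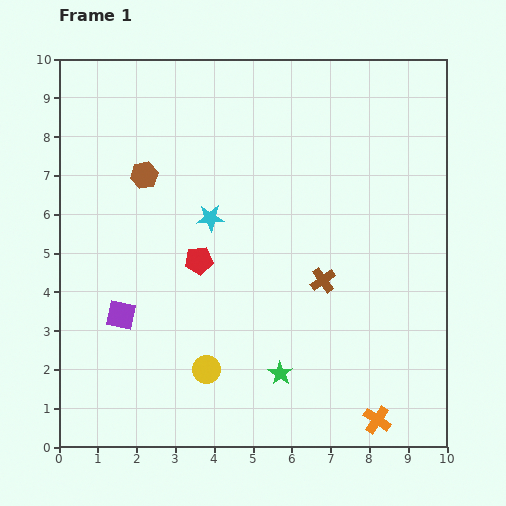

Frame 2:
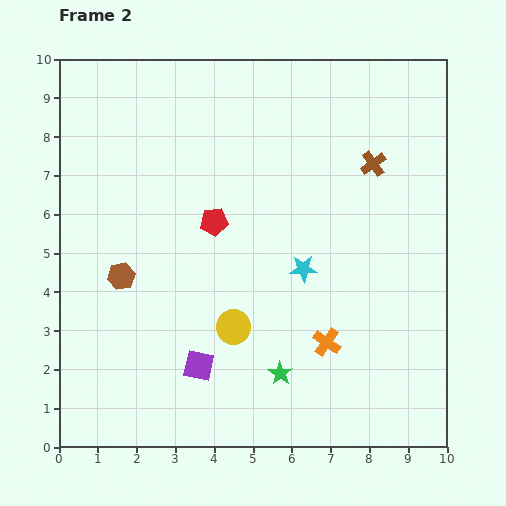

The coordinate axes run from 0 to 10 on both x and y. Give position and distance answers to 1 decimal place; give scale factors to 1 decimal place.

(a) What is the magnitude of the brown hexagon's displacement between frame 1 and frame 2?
2.7

The brown hexagon moved from (2.2, 7.0) to (1.6, 4.4), a distance of √(0.6² + 2.6²) ≈ 2.7.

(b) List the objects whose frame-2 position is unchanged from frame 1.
the green star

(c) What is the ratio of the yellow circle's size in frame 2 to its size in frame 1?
1.3×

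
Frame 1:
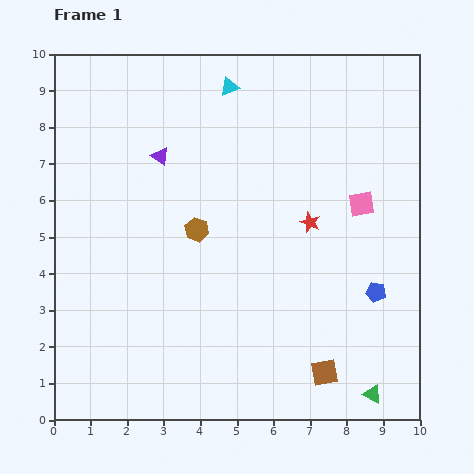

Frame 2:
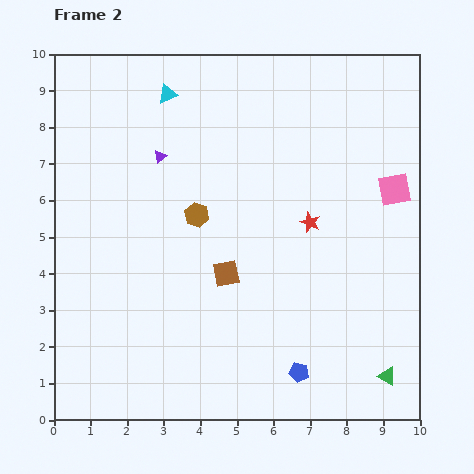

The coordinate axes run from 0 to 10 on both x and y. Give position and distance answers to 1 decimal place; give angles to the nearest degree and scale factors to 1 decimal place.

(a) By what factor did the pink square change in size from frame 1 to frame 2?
1.3×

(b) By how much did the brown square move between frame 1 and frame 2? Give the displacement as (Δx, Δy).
(-2.7, 2.7)

The brown square was at (7.4, 1.3) in frame 1 and (4.7, 4.0) in frame 2.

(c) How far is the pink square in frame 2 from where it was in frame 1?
1.0

The pink square moved from (8.4, 5.9) to (9.3, 6.3), a distance of √(0.9² + 0.4²) ≈ 1.0.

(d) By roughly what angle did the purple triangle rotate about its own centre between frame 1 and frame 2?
48° clockwise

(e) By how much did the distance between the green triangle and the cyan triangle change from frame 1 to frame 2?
+0.5

Distance in frame 1: 9.3. Distance in frame 2: 9.8.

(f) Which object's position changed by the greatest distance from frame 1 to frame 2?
the brown square

(moved 3.8; next 3.0)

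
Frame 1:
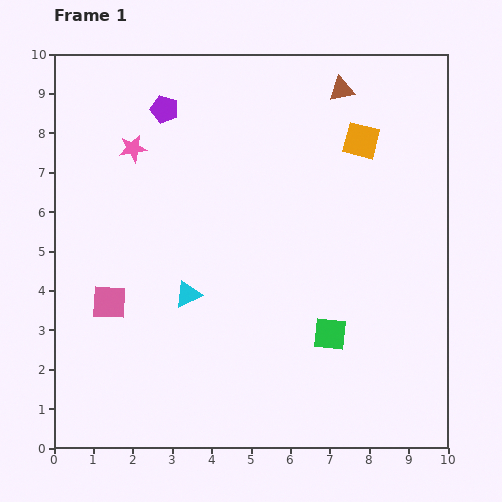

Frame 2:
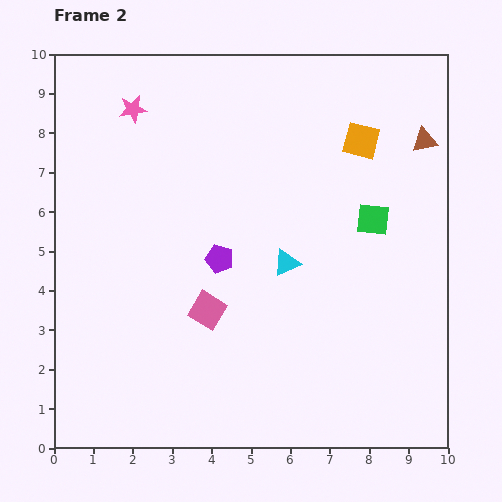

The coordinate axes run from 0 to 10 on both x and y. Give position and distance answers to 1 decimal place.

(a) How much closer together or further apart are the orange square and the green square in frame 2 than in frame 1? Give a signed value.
-3.0

Distance in frame 1: 5.0. Distance in frame 2: 2.0.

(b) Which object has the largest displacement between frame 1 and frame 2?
the purple pentagon

(moved 4.0; next 3.1)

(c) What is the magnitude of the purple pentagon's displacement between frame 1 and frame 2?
4.0

The purple pentagon moved from (2.8, 8.6) to (4.2, 4.8), a distance of √(1.4² + 3.8²) ≈ 4.0.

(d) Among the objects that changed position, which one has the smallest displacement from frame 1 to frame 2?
the pink star

(moved 1.0)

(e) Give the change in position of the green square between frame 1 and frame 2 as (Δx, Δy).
(1.1, 2.9)

The green square was at (7.0, 2.9) in frame 1 and (8.1, 5.8) in frame 2.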